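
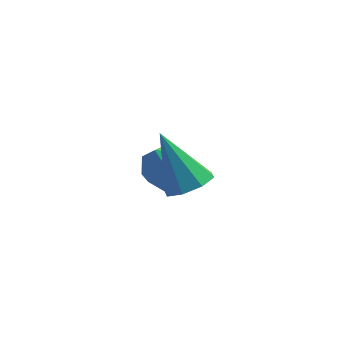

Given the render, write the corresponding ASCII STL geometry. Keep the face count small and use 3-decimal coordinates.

solid 
facet normal 0.144 0.385 0.912
outer loop
vertex 3.086 4.514 -1.08
vertex 2.642 3.816 -0.715
vertex 3.537 3.77 -0.837
endloop
endfacet
facet normal 0.677 0.565 0.472
outer loop
vertex 3.086 4.514 -1.08
vertex 3.537 3.77 -0.837
vertex 3.735 4.184 -1.616
endloop
endfacet
facet normal 0.396 0.914 -0.083
outer loop
vertex 3.086 4.514 -1.08
vertex 3.735 4.184 -1.616
vertex 2.962 4.486 -1.975
endloop
endfacet
facet normal -0.309 0.951 0.013
outer loop
vertex 3.086 4.514 -1.08
vertex 2.962 4.486 -1.975
vertex 2.287 4.259 -1.419
endloop
endfacet
facet normal -0.465 0.624 0.627
outer loop
vertex 3.086 4.514 -1.08
vertex 2.287 4.259 -1.419
vertex 2.642 3.816 -0.715
endloop
endfacet
facet normal 0.973 -0.036 0.228
outer loop
vertex 3.735 4.184 -1.616
vertex 3.537 3.77 -0.837
vertex 3.693 3.281 -1.581
endloop
endfacet
facet normal 0.111 -0.327 0.938
outer loop
vertex 3.537 3.77 -0.837
vertex 2.642 3.816 -0.715
vertex 3.018 3.054 -1.025
endloop
endfacet
facet normal -0.876 0.059 0.479
outer loop
vertex 2.642 3.816 -0.715
vertex 2.287 4.259 -1.419
vertex 2.245 3.356 -1.384
endloop
endfacet
facet normal -0.623 0.587 -0.517
outer loop
vertex 2.287 4.259 -1.419
vertex 2.962 4.486 -1.975
vertex 2.443 3.77 -2.163
endloop
endfacet
facet normal 0.519 0.529 -0.672
outer loop
vertex 2.962 4.486 -1.975
vertex 3.735 4.184 -1.616
vertex 3.338 3.724 -2.285
endloop
endfacet
facet normal 0.309 -0.951 -0.013
outer loop
vertex 2.894 3.026 -1.92
vertex 3.693 3.281 -1.581
vertex 3.018 3.054 -1.025
endloop
endfacet
facet normal -0.396 -0.914 0.083
outer loop
vertex 2.894 3.026 -1.92
vertex 3.018 3.054 -1.025
vertex 2.245 3.356 -1.384
endloop
endfacet
facet normal -0.677 -0.565 -0.472
outer loop
vertex 2.894 3.026 -1.92
vertex 2.245 3.356 -1.384
vertex 2.443 3.77 -2.163
endloop
endfacet
facet normal -0.144 -0.385 -0.912
outer loop
vertex 2.894 3.026 -1.92
vertex 2.443 3.77 -2.163
vertex 3.338 3.724 -2.285
endloop
endfacet
facet normal 0.465 -0.624 -0.627
outer loop
vertex 2.894 3.026 -1.92
vertex 3.338 3.724 -2.285
vertex 3.693 3.281 -1.581
endloop
endfacet
facet normal 0.623 -0.587 0.517
outer loop
vertex 3.018 3.054 -1.025
vertex 3.693 3.281 -1.581
vertex 3.537 3.77 -0.837
endloop
endfacet
facet normal -0.519 -0.529 0.672
outer loop
vertex 2.245 3.356 -1.384
vertex 3.018 3.054 -1.025
vertex 2.642 3.816 -0.715
endloop
endfacet
facet normal -0.973 0.036 -0.228
outer loop
vertex 2.443 3.77 -2.163
vertex 2.245 3.356 -1.384
vertex 2.287 4.259 -1.419
endloop
endfacet
facet normal -0.111 0.327 -0.938
outer loop
vertex 3.338 3.724 -2.285
vertex 2.443 3.77 -2.163
vertex 2.962 4.486 -1.975
endloop
endfacet
facet normal 0.876 -0.059 -0.479
outer loop
vertex 3.693 3.281 -1.581
vertex 3.338 3.724 -2.285
vertex 3.735 4.184 -1.616
endloop
endfacet
facet normal 0.401 -0.429 -0.809
outer loop
vertex 4.075 0.925 0.962
vertex 3.449 0.504 0.875
vertex 3.677 1.185 0.627
endloop
endfacet
facet normal 0.432 0.885 0.174
outer loop
vertex 4.075 0.925 0.962
vertex 3.677 1.185 0.627
vertex 2.691 1.316 2.405
endloop
endfacet
facet normal 0.402 -0.429 -0.809
outer loop
vertex 3.677 1.185 0.627
vertex 3.449 0.504 0.875
vertex 3.145 1.045 0.437
endloop
endfacet
facet normal -0.191 0.966 -0.177
outer loop
vertex 3.677 1.185 0.627
vertex 3.145 1.045 0.437
vertex 2.691 1.316 2.405
endloop
endfacet
facet normal 0.401 -0.430 -0.809
outer loop
vertex 3.145 1.045 0.437
vertex 3.449 0.504 0.875
vertex 2.791 0.589 0.504
endloop
endfacet
facet normal -0.781 0.568 -0.258
outer loop
vertex 3.145 1.045 0.437
vertex 2.791 0.589 0.504
vertex 2.691 1.316 2.405
endloop
endfacet
facet normal 0.400 -0.431 -0.809
outer loop
vertex 2.791 0.589 0.504
vertex 3.449 0.504 0.875
vertex 2.822 0.083 0.789
endloop
endfacet
facet normal -0.997 -0.075 -0.024
outer loop
vertex 2.791 0.589 0.504
vertex 2.822 0.083 0.789
vertex 2.691 1.316 2.405
endloop
endfacet
facet normal 0.400 -0.430 -0.809
outer loop
vertex 2.822 0.083 0.789
vertex 3.449 0.504 0.875
vertex 3.22 -0.177 1.124
endloop
endfacet
facet normal -0.711 -0.586 0.389
outer loop
vertex 2.822 0.083 0.789
vertex 3.22 -0.177 1.124
vertex 2.691 1.316 2.405
endloop
endfacet
facet normal 0.400 -0.430 -0.809
outer loop
vertex 3.22 -0.177 1.124
vertex 3.449 0.504 0.875
vertex 3.752 -0.038 1.313
endloop
endfacet
facet normal -0.089 -0.667 0.740
outer loop
vertex 3.22 -0.177 1.124
vertex 3.752 -0.038 1.313
vertex 2.691 1.316 2.405
endloop
endfacet
facet normal 0.401 -0.429 -0.809
outer loop
vertex 3.752 -0.038 1.313
vertex 3.449 0.504 0.875
vertex 4.106 0.419 1.246
endloop
endfacet
facet normal 0.503 -0.269 0.822
outer loop
vertex 3.752 -0.038 1.313
vertex 4.106 0.419 1.246
vertex 2.691 1.316 2.405
endloop
endfacet
facet normal 0.401 -0.429 -0.809
outer loop
vertex 4.106 0.419 1.246
vertex 3.449 0.504 0.875
vertex 4.075 0.925 0.962
endloop
endfacet
facet normal 0.718 0.374 0.587
outer loop
vertex 4.106 0.419 1.246
vertex 4.075 0.925 0.962
vertex 2.691 1.316 2.405
endloop
endfacet

endsolid


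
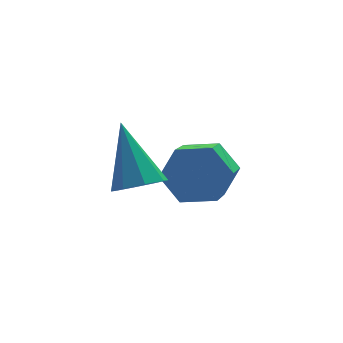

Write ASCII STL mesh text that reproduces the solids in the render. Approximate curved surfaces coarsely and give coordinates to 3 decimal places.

solid 
facet normal 0.412 0.788 -0.457
outer loop
vertex 4.136 -0.444 -3.276
vertex 3.724 0.198 -2.54
vertex 4.686 -0.223 -2.398
endloop
endfacet
facet normal 0.748 -0.579 -0.323
outer loop
vertex 4.136 -0.444 -3.276
vertex 4.686 -0.223 -2.398
vertex 3.467 -1.72 -2.537
endloop
endfacet
facet normal 0.748 -0.579 -0.324
outer loop
vertex 3.467 -1.72 -2.537
vertex 4.686 -0.223 -2.398
vertex 4.018 -1.5 -1.658
endloop
endfacet
facet normal -0.413 -0.788 0.456
outer loop
vertex 3.467 -1.72 -2.537
vertex 4.018 -1.5 -1.658
vertex 3.056 -1.078 -1.8
endloop
endfacet
facet normal 0.412 0.788 -0.457
outer loop
vertex 4.686 -0.223 -2.398
vertex 3.724 0.198 -2.54
vertex 4.275 0.419 -1.662
endloop
endfacet
facet normal 0.824 -0.109 0.556
outer loop
vertex 4.686 -0.223 -2.398
vertex 4.275 0.419 -1.662
vertex 4.018 -1.5 -1.658
endloop
endfacet
facet normal 0.824 -0.109 0.556
outer loop
vertex 4.018 -1.5 -1.658
vertex 4.275 0.419 -1.662
vertex 3.607 -0.858 -0.922
endloop
endfacet
facet normal -0.413 -0.788 0.457
outer loop
vertex 4.018 -1.5 -1.658
vertex 3.607 -0.858 -0.922
vertex 3.056 -1.078 -1.8
endloop
endfacet
facet normal 0.412 0.788 -0.457
outer loop
vertex 4.275 0.419 -1.662
vertex 3.724 0.198 -2.54
vertex 3.313 0.84 -1.803
endloop
endfacet
facet normal 0.077 0.470 0.880
outer loop
vertex 4.275 0.419 -1.662
vertex 3.313 0.84 -1.803
vertex 3.607 -0.858 -0.922
endloop
endfacet
facet normal 0.076 0.470 0.880
outer loop
vertex 3.607 -0.858 -0.922
vertex 3.313 0.84 -1.803
vertex 2.644 -0.436 -1.064
endloop
endfacet
facet normal -0.413 -0.788 0.457
outer loop
vertex 3.607 -0.858 -0.922
vertex 2.644 -0.436 -1.064
vertex 3.056 -1.078 -1.8
endloop
endfacet
facet normal 0.413 0.788 -0.456
outer loop
vertex 3.313 0.84 -1.803
vertex 3.724 0.198 -2.54
vertex 2.762 0.62 -2.682
endloop
endfacet
facet normal -0.748 0.580 0.324
outer loop
vertex 3.313 0.84 -1.803
vertex 2.762 0.62 -2.682
vertex 2.644 -0.436 -1.064
endloop
endfacet
facet normal -0.749 0.579 0.323
outer loop
vertex 2.644 -0.436 -1.064
vertex 2.762 0.62 -2.682
vertex 2.094 -0.657 -1.942
endloop
endfacet
facet normal -0.412 -0.788 0.457
outer loop
vertex 2.644 -0.436 -1.064
vertex 2.094 -0.657 -1.942
vertex 3.056 -1.078 -1.8
endloop
endfacet
facet normal 0.413 0.788 -0.457
outer loop
vertex 2.762 0.62 -2.682
vertex 3.724 0.198 -2.54
vertex 3.173 -0.022 -3.418
endloop
endfacet
facet normal -0.824 0.109 -0.556
outer loop
vertex 2.762 0.62 -2.682
vertex 3.173 -0.022 -3.418
vertex 2.094 -0.657 -1.942
endloop
endfacet
facet normal -0.824 0.109 -0.556
outer loop
vertex 2.094 -0.657 -1.942
vertex 3.173 -0.022 -3.418
vertex 2.505 -1.299 -2.678
endloop
endfacet
facet normal -0.412 -0.788 0.457
outer loop
vertex 2.094 -0.657 -1.942
vertex 2.505 -1.299 -2.678
vertex 3.056 -1.078 -1.8
endloop
endfacet
facet normal 0.413 0.788 -0.457
outer loop
vertex 3.173 -0.022 -3.418
vertex 3.724 0.198 -2.54
vertex 4.136 -0.444 -3.276
endloop
endfacet
facet normal -0.076 -0.470 -0.879
outer loop
vertex 3.173 -0.022 -3.418
vertex 4.136 -0.444 -3.276
vertex 2.505 -1.299 -2.678
endloop
endfacet
facet normal -0.076 -0.469 -0.880
outer loop
vertex 2.505 -1.299 -2.678
vertex 4.136 -0.444 -3.276
vertex 3.467 -1.72 -2.537
endloop
endfacet
facet normal -0.412 -0.788 0.457
outer loop
vertex 2.505 -1.299 -2.678
vertex 3.467 -1.72 -2.537
vertex 3.056 -1.078 -1.8
endloop
endfacet
facet normal 0.055 -0.613 -0.788
outer loop
vertex 1.627 -2.988 -0.445
vertex 0.839 -2.978 -0.508
vertex 1.429 -2.544 -0.804
endloop
endfacet
facet normal 0.875 0.473 0.102
outer loop
vertex 1.627 -2.988 -0.445
vertex 1.429 -2.544 -0.804
vertex 0.721 -1.662 1.188
endloop
endfacet
facet normal 0.055 -0.612 -0.789
outer loop
vertex 1.429 -2.544 -0.804
vertex 0.839 -2.978 -0.508
vertex 0.886 -2.354 -0.989
endloop
endfacet
facet normal 0.395 0.884 -0.251
outer loop
vertex 1.429 -2.544 -0.804
vertex 0.886 -2.354 -0.989
vertex 0.721 -1.662 1.188
endloop
endfacet
facet normal 0.055 -0.612 -0.789
outer loop
vertex 0.886 -2.354 -0.989
vertex 0.839 -2.978 -0.508
vertex 0.316 -2.529 -0.893
endloop
endfacet
facet normal -0.326 0.893 -0.309
outer loop
vertex 0.886 -2.354 -0.989
vertex 0.316 -2.529 -0.893
vertex 0.721 -1.662 1.188
endloop
endfacet
facet normal 0.055 -0.612 -0.789
outer loop
vertex 0.316 -2.529 -0.893
vertex 0.839 -2.978 -0.508
vertex 0.052 -2.968 -0.571
endloop
endfacet
facet normal -0.868 0.495 -0.037
outer loop
vertex 0.316 -2.529 -0.893
vertex 0.052 -2.968 -0.571
vertex 0.721 -1.662 1.188
endloop
endfacet
facet normal 0.055 -0.612 -0.789
outer loop
vertex 0.052 -2.968 -0.571
vertex 0.839 -2.978 -0.508
vertex 0.25 -3.413 -0.212
endloop
endfacet
facet normal -0.911 -0.079 0.405
outer loop
vertex 0.052 -2.968 -0.571
vertex 0.25 -3.413 -0.212
vertex 0.721 -1.662 1.188
endloop
endfacet
facet normal 0.056 -0.612 -0.789
outer loop
vertex 0.25 -3.413 -0.212
vertex 0.839 -2.978 -0.508
vertex 0.793 -3.603 -0.026
endloop
endfacet
facet normal -0.431 -0.490 0.758
outer loop
vertex 0.25 -3.413 -0.212
vertex 0.793 -3.603 -0.026
vertex 0.721 -1.662 1.188
endloop
endfacet
facet normal 0.055 -0.612 -0.789
outer loop
vertex 0.793 -3.603 -0.026
vertex 0.839 -2.978 -0.508
vertex 1.363 -3.427 -0.123
endloop
endfacet
facet normal 0.293 -0.499 0.815
outer loop
vertex 0.793 -3.603 -0.026
vertex 1.363 -3.427 -0.123
vertex 0.721 -1.662 1.188
endloop
endfacet
facet normal 0.055 -0.612 -0.789
outer loop
vertex 1.363 -3.427 -0.123
vertex 0.839 -2.978 -0.508
vertex 1.627 -2.988 -0.445
endloop
endfacet
facet normal 0.833 -0.101 0.544
outer loop
vertex 1.363 -3.427 -0.123
vertex 1.627 -2.988 -0.445
vertex 0.721 -1.662 1.188
endloop
endfacet

endsolid


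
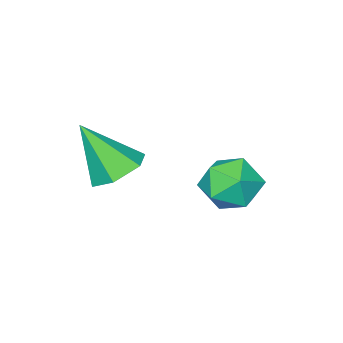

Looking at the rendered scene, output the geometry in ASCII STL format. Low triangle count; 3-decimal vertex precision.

solid 
facet normal -0.901 0.367 -0.230
outer loop
vertex -1.928 3.184 -2.444
vertex -2.338 2.678 -1.645
vertex -1.98 3.636 -1.519
endloop
endfacet
facet normal -0.384 0.821 -0.423
outer loop
vertex -1.928 3.184 -2.444
vertex -1.98 3.636 -1.519
vertex -1.131 3.737 -2.095
endloop
endfacet
facet normal 0.050 0.480 -0.876
outer loop
vertex -1.928 3.184 -2.444
vertex -1.131 3.737 -2.095
vertex -0.965 2.841 -2.577
endloop
endfacet
facet normal -0.198 -0.183 -0.963
outer loop
vertex -1.928 3.184 -2.444
vertex -0.965 2.841 -2.577
vertex -1.711 2.187 -2.299
endloop
endfacet
facet normal -0.786 -0.253 -0.564
outer loop
vertex -1.928 3.184 -2.444
vertex -1.711 2.187 -2.299
vertex -2.338 2.678 -1.645
endloop
endfacet
facet normal -0.009 0.987 0.160
outer loop
vertex -1.131 3.737 -2.095
vertex -1.98 3.636 -1.519
vertex -1.049 3.573 -1.081
endloop
endfacet
facet normal -0.844 0.253 0.472
outer loop
vertex -1.98 3.636 -1.519
vertex -2.338 2.678 -1.645
vertex -1.795 2.919 -0.803
endloop
endfacet
facet normal -0.658 -0.750 -0.068
outer loop
vertex -2.338 2.678 -1.645
vertex -1.711 2.187 -2.299
vertex -1.629 2.023 -1.285
endloop
endfacet
facet normal 0.292 -0.637 -0.713
outer loop
vertex -1.711 2.187 -2.299
vertex -0.965 2.841 -2.577
vertex -0.78 2.124 -1.861
endloop
endfacet
facet normal 0.694 0.437 -0.573
outer loop
vertex -0.965 2.841 -2.577
vertex -1.131 3.737 -2.095
vertex -0.422 3.082 -1.735
endloop
endfacet
facet normal 0.198 0.183 0.963
outer loop
vertex -0.832 2.576 -0.936
vertex -1.049 3.573 -1.081
vertex -1.795 2.919 -0.803
endloop
endfacet
facet normal -0.050 -0.480 0.876
outer loop
vertex -0.832 2.576 -0.936
vertex -1.795 2.919 -0.803
vertex -1.629 2.023 -1.285
endloop
endfacet
facet normal 0.384 -0.821 0.423
outer loop
vertex -0.832 2.576 -0.936
vertex -1.629 2.023 -1.285
vertex -0.78 2.124 -1.861
endloop
endfacet
facet normal 0.901 -0.367 0.230
outer loop
vertex -0.832 2.576 -0.936
vertex -0.78 2.124 -1.861
vertex -0.422 3.082 -1.735
endloop
endfacet
facet normal 0.786 0.253 0.564
outer loop
vertex -0.832 2.576 -0.936
vertex -0.422 3.082 -1.735
vertex -1.049 3.573 -1.081
endloop
endfacet
facet normal -0.292 0.637 0.713
outer loop
vertex -1.795 2.919 -0.803
vertex -1.049 3.573 -1.081
vertex -1.98 3.636 -1.519
endloop
endfacet
facet normal -0.694 -0.437 0.573
outer loop
vertex -1.629 2.023 -1.285
vertex -1.795 2.919 -0.803
vertex -2.338 2.678 -1.645
endloop
endfacet
facet normal 0.009 -0.987 -0.160
outer loop
vertex -0.78 2.124 -1.861
vertex -1.629 2.023 -1.285
vertex -1.711 2.187 -2.299
endloop
endfacet
facet normal 0.844 -0.253 -0.472
outer loop
vertex -0.422 3.082 -1.735
vertex -0.78 2.124 -1.861
vertex -0.965 2.841 -2.577
endloop
endfacet
facet normal 0.658 0.750 0.068
outer loop
vertex -1.049 3.573 -1.081
vertex -0.422 3.082 -1.735
vertex -1.131 3.737 -2.095
endloop
endfacet
facet normal -0.276 0.504 -0.818
outer loop
vertex 2.156 1.997 -0.457
vertex 1.471 1.412 -0.587
vertex 1.342 2.159 -0.083
endloop
endfacet
facet normal 0.430 0.594 0.680
outer loop
vertex 2.156 1.997 -0.457
vertex 1.342 2.159 -0.083
vertex 2.009 0.428 1.007
endloop
endfacet
facet normal -0.275 0.505 -0.818
outer loop
vertex 1.342 2.159 -0.083
vertex 1.471 1.412 -0.587
vertex 0.658 1.574 -0.214
endloop
endfacet
facet normal -0.452 0.344 0.823
outer loop
vertex 1.342 2.159 -0.083
vertex 0.658 1.574 -0.214
vertex 2.009 0.428 1.007
endloop
endfacet
facet normal -0.275 0.505 -0.818
outer loop
vertex 0.658 1.574 -0.214
vertex 1.471 1.412 -0.587
vertex 0.787 0.827 -0.718
endloop
endfacet
facet normal -0.778 -0.438 0.450
outer loop
vertex 0.658 1.574 -0.214
vertex 0.787 0.827 -0.718
vertex 2.009 0.428 1.007
endloop
endfacet
facet normal -0.276 0.506 -0.817
outer loop
vertex 0.787 0.827 -0.718
vertex 1.471 1.412 -0.587
vertex 1.6 0.666 -1.092
endloop
endfacet
facet normal -0.223 -0.972 -0.067
outer loop
vertex 0.787 0.827 -0.718
vertex 1.6 0.666 -1.092
vertex 2.009 0.428 1.007
endloop
endfacet
facet normal -0.276 0.506 -0.817
outer loop
vertex 1.6 0.666 -1.092
vertex 1.471 1.412 -0.587
vertex 2.285 1.251 -0.961
endloop
endfacet
facet normal 0.658 -0.723 -0.210
outer loop
vertex 1.6 0.666 -1.092
vertex 2.285 1.251 -0.961
vertex 2.009 0.428 1.007
endloop
endfacet
facet normal -0.276 0.505 -0.818
outer loop
vertex 2.285 1.251 -0.961
vertex 1.471 1.412 -0.587
vertex 2.156 1.997 -0.457
endloop
endfacet
facet normal 0.985 0.060 0.163
outer loop
vertex 2.285 1.251 -0.961
vertex 2.156 1.997 -0.457
vertex 2.009 0.428 1.007
endloop
endfacet

endsolid


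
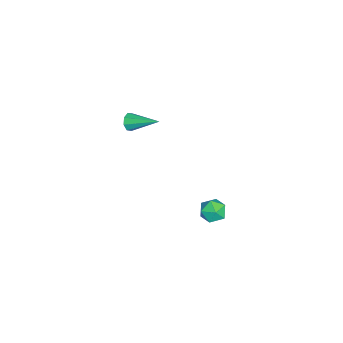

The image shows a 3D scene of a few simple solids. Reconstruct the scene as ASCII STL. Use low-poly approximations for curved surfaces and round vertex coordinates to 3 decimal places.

solid 
facet normal -0.707 0.672 0.222
outer loop
vertex -4.192 2.587 -4.101
vertex -4.486 2.079 -3.499
vertex -3.891 2.645 -3.318
endloop
endfacet
facet normal -0.120 0.992 -0.028
outer loop
vertex -4.192 2.587 -4.101
vertex -3.891 2.645 -3.318
vertex -3.367 2.69 -3.974
endloop
endfacet
facet normal 0.013 0.734 -0.679
outer loop
vertex -4.192 2.587 -4.101
vertex -3.367 2.69 -3.974
vertex -3.637 2.152 -4.561
endloop
endfacet
facet normal -0.492 0.253 -0.833
outer loop
vertex -4.192 2.587 -4.101
vertex -3.637 2.152 -4.561
vertex -4.329 1.774 -4.267
endloop
endfacet
facet normal -0.937 0.214 -0.277
outer loop
vertex -4.192 2.587 -4.101
vertex -4.329 1.774 -4.267
vertex -4.486 2.079 -3.499
endloop
endfacet
facet normal 0.425 0.814 0.396
outer loop
vertex -3.367 2.69 -3.974
vertex -3.891 2.645 -3.318
vertex -3.151 2.246 -3.293
endloop
endfacet
facet normal -0.524 0.296 0.799
outer loop
vertex -3.891 2.645 -3.318
vertex -4.486 2.079 -3.499
vertex -3.843 1.868 -2.999
endloop
endfacet
facet normal -0.895 -0.445 -0.006
outer loop
vertex -4.486 2.079 -3.499
vertex -4.329 1.774 -4.267
vertex -4.113 1.33 -3.586
endloop
endfacet
facet normal -0.176 -0.383 -0.907
outer loop
vertex -4.329 1.774 -4.267
vertex -3.637 2.152 -4.561
vertex -3.589 1.375 -4.242
endloop
endfacet
facet normal 0.641 0.396 -0.658
outer loop
vertex -3.637 2.152 -4.561
vertex -3.367 2.69 -3.974
vertex -2.994 1.941 -4.061
endloop
endfacet
facet normal 0.492 -0.253 0.833
outer loop
vertex -3.288 1.433 -3.459
vertex -3.151 2.246 -3.293
vertex -3.843 1.868 -2.999
endloop
endfacet
facet normal -0.013 -0.734 0.679
outer loop
vertex -3.288 1.433 -3.459
vertex -3.843 1.868 -2.999
vertex -4.113 1.33 -3.586
endloop
endfacet
facet normal 0.120 -0.992 0.028
outer loop
vertex -3.288 1.433 -3.459
vertex -4.113 1.33 -3.586
vertex -3.589 1.375 -4.242
endloop
endfacet
facet normal 0.707 -0.672 -0.222
outer loop
vertex -3.288 1.433 -3.459
vertex -3.589 1.375 -4.242
vertex -2.994 1.941 -4.061
endloop
endfacet
facet normal 0.937 -0.214 0.277
outer loop
vertex -3.288 1.433 -3.459
vertex -2.994 1.941 -4.061
vertex -3.151 2.246 -3.293
endloop
endfacet
facet normal 0.176 0.383 0.907
outer loop
vertex -3.843 1.868 -2.999
vertex -3.151 2.246 -3.293
vertex -3.891 2.645 -3.318
endloop
endfacet
facet normal -0.641 -0.396 0.658
outer loop
vertex -4.113 1.33 -3.586
vertex -3.843 1.868 -2.999
vertex -4.486 2.079 -3.499
endloop
endfacet
facet normal -0.425 -0.814 -0.396
outer loop
vertex -3.589 1.375 -4.242
vertex -4.113 1.33 -3.586
vertex -4.329 1.774 -4.267
endloop
endfacet
facet normal 0.524 -0.296 -0.799
outer loop
vertex -2.994 1.941 -4.061
vertex -3.589 1.375 -4.242
vertex -3.637 2.152 -4.561
endloop
endfacet
facet normal 0.895 0.445 0.006
outer loop
vertex -3.151 2.246 -3.293
vertex -2.994 1.941 -4.061
vertex -3.367 2.69 -3.974
endloop
endfacet
facet normal -0.252 -0.884 -0.394
outer loop
vertex -3.349 -2.231 3.031
vertex -3.611 -2.373 3.517
vertex -3.769 -2.113 3.035
endloop
endfacet
facet normal 0.164 0.611 -0.775
outer loop
vertex -3.349 -2.231 3.031
vertex -3.769 -2.113 3.035
vertex -3.149 -0.747 4.243
endloop
endfacet
facet normal -0.250 -0.884 -0.395
outer loop
vertex -3.769 -2.113 3.035
vertex -3.611 -2.373 3.517
vertex -4.097 -2.148 3.321
endloop
endfacet
facet normal -0.518 0.686 -0.510
outer loop
vertex -3.769 -2.113 3.035
vertex -4.097 -2.148 3.321
vertex -3.149 -0.747 4.243
endloop
endfacet
facet normal -0.251 -0.885 -0.393
outer loop
vertex -4.097 -2.148 3.321
vertex -3.611 -2.373 3.517
vertex -4.14 -2.314 3.722
endloop
endfacet
facet normal -0.856 0.503 0.116
outer loop
vertex -4.097 -2.148 3.321
vertex -4.14 -2.314 3.722
vertex -3.149 -0.747 4.243
endloop
endfacet
facet normal -0.252 -0.883 -0.396
outer loop
vertex -4.14 -2.314 3.722
vertex -3.611 -2.373 3.517
vertex -3.873 -2.516 4.002
endloop
endfacet
facet normal -0.651 0.166 0.741
outer loop
vertex -4.14 -2.314 3.722
vertex -3.873 -2.516 4.002
vertex -3.149 -0.747 4.243
endloop
endfacet
facet normal -0.249 -0.884 -0.395
outer loop
vertex -3.873 -2.516 4.002
vertex -3.611 -2.373 3.517
vertex -3.453 -2.633 3.999
endloop
endfacet
facet normal -0.027 -0.124 0.992
outer loop
vertex -3.873 -2.516 4.002
vertex -3.453 -2.633 3.999
vertex -3.149 -0.747 4.243
endloop
endfacet
facet normal -0.253 -0.884 -0.394
outer loop
vertex -3.453 -2.633 3.999
vertex -3.611 -2.373 3.517
vertex -3.126 -2.599 3.713
endloop
endfacet
facet normal 0.657 -0.200 0.727
outer loop
vertex -3.453 -2.633 3.999
vertex -3.126 -2.599 3.713
vertex -3.149 -0.747 4.243
endloop
endfacet
facet normal -0.252 -0.883 -0.395
outer loop
vertex -3.126 -2.599 3.713
vertex -3.611 -2.373 3.517
vertex -3.083 -2.432 3.312
endloop
endfacet
facet normal 0.995 -0.016 0.100
outer loop
vertex -3.126 -2.599 3.713
vertex -3.083 -2.432 3.312
vertex -3.149 -0.747 4.243
endloop
endfacet
facet normal -0.252 -0.884 -0.394
outer loop
vertex -3.083 -2.432 3.312
vertex -3.611 -2.373 3.517
vertex -3.349 -2.231 3.031
endloop
endfacet
facet normal 0.792 0.319 -0.521
outer loop
vertex -3.083 -2.432 3.312
vertex -3.349 -2.231 3.031
vertex -3.149 -0.747 4.243
endloop
endfacet

endsolid


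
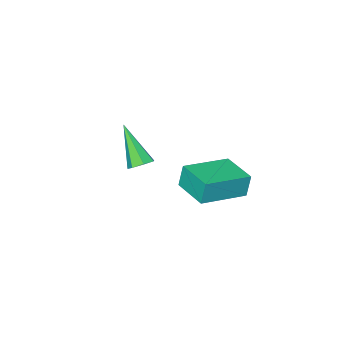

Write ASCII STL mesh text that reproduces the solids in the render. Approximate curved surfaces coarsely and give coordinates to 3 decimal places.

solid 
facet normal -0.975 0.125 -0.185
outer loop
vertex 1.467 0.066 3.28
vertex 1.656 1.523 3.27
vertex 1.642 0.036 2.337
endloop
endfacet
facet normal -0.129 -0.992 0.008
outer loop
vertex 3.504 -0.203 2.69
vertex 1.467 0.066 3.28
vertex 1.642 0.036 2.337
endloop
endfacet
facet normal -0.975 0.126 -0.186
outer loop
vertex 1.642 0.036 2.337
vertex 1.656 1.523 3.27
vertex 1.832 1.494 2.327
endloop
endfacet
facet normal 0.182 -0.031 -0.983
outer loop
vertex 1.832 1.494 2.327
vertex 3.504 -0.203 2.69
vertex 1.642 0.036 2.337
endloop
endfacet
facet normal -0.182 0.030 0.983
outer loop
vertex 1.467 0.066 3.28
vertex 3.518 1.284 3.623
vertex 1.656 1.523 3.27
endloop
endfacet
facet normal -0.129 -0.992 0.006
outer loop
vertex 3.328 -0.174 3.633
vertex 1.467 0.066 3.28
vertex 3.504 -0.203 2.69
endloop
endfacet
facet normal -0.182 0.031 0.983
outer loop
vertex 3.328 -0.174 3.633
vertex 3.518 1.284 3.623
vertex 1.467 0.066 3.28
endloop
endfacet
facet normal 0.129 0.992 -0.007
outer loop
vertex 1.656 1.523 3.27
vertex 3.518 1.284 3.623
vertex 1.832 1.494 2.327
endloop
endfacet
facet normal 0.182 -0.030 -0.983
outer loop
vertex 3.693 1.254 2.68
vertex 3.504 -0.203 2.69
vertex 1.832 1.494 2.327
endloop
endfacet
facet normal 0.129 0.992 -0.008
outer loop
vertex 1.832 1.494 2.327
vertex 3.518 1.284 3.623
vertex 3.693 1.254 2.68
endloop
endfacet
facet normal 0.975 -0.125 0.186
outer loop
vertex 3.693 1.254 2.68
vertex 3.328 -0.174 3.633
vertex 3.504 -0.203 2.69
endloop
endfacet
facet normal 0.975 -0.126 0.185
outer loop
vertex 3.518 1.284 3.623
vertex 3.328 -0.174 3.633
vertex 3.693 1.254 2.68
endloop
endfacet
facet normal 0.068 0.634 -0.770
outer loop
vertex 3.276 -3.161 1.727
vertex 2.765 -3.271 1.591
vertex 2.95 -2.888 1.923
endloop
endfacet
facet normal 0.676 0.336 0.656
outer loop
vertex 3.276 -3.161 1.727
vertex 2.95 -2.888 1.923
vertex 2.635 -4.489 3.069
endloop
endfacet
facet normal 0.069 0.634 -0.770
outer loop
vertex 2.95 -2.888 1.923
vertex 2.765 -3.271 1.591
vertex 2.485 -2.903 1.869
endloop
endfacet
facet normal -0.112 0.593 0.798
outer loop
vertex 2.95 -2.888 1.923
vertex 2.485 -2.903 1.869
vertex 2.635 -4.489 3.069
endloop
endfacet
facet normal 0.069 0.634 -0.770
outer loop
vertex 2.485 -2.903 1.869
vertex 2.765 -3.271 1.591
vertex 2.231 -3.195 1.606
endloop
endfacet
facet normal -0.828 0.286 0.482
outer loop
vertex 2.485 -2.903 1.869
vertex 2.231 -3.195 1.606
vertex 2.635 -4.489 3.069
endloop
endfacet
facet normal 0.069 0.634 -0.770
outer loop
vertex 2.231 -3.195 1.606
vertex 2.765 -3.271 1.591
vertex 2.379 -3.545 1.331
endloop
endfacet
facet normal -0.934 -0.353 -0.054
outer loop
vertex 2.231 -3.195 1.606
vertex 2.379 -3.545 1.331
vertex 2.635 -4.489 3.069
endloop
endfacet
facet normal 0.068 0.635 -0.770
outer loop
vertex 2.379 -3.545 1.331
vertex 2.765 -3.271 1.591
vertex 2.818 -3.688 1.252
endloop
endfacet
facet normal -0.348 -0.844 -0.407
outer loop
vertex 2.379 -3.545 1.331
vertex 2.818 -3.688 1.252
vertex 2.635 -4.489 3.069
endloop
endfacet
facet normal 0.068 0.635 -0.770
outer loop
vertex 2.818 -3.688 1.252
vertex 2.765 -3.271 1.591
vertex 3.217 -3.517 1.428
endloop
endfacet
facet normal 0.487 -0.816 -0.311
outer loop
vertex 2.818 -3.688 1.252
vertex 3.217 -3.517 1.428
vertex 2.635 -4.489 3.069
endloop
endfacet
facet normal 0.068 0.635 -0.769
outer loop
vertex 3.217 -3.517 1.428
vertex 2.765 -3.271 1.591
vertex 3.276 -3.161 1.727
endloop
endfacet
facet normal 0.943 -0.292 0.161
outer loop
vertex 3.217 -3.517 1.428
vertex 3.276 -3.161 1.727
vertex 2.635 -4.489 3.069
endloop
endfacet

endsolid


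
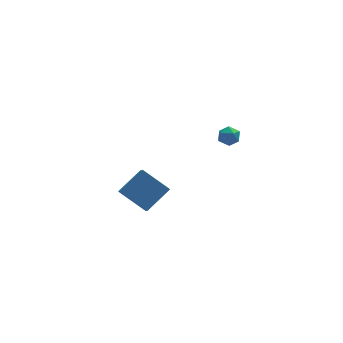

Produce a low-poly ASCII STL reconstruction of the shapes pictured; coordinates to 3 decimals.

solid 
facet normal -0.669 0.486 0.562
outer loop
vertex -4.453 2.755 -3.32
vertex -2.989 3.467 -2.193
vertex -4.35 3.854 -4.148
endloop
endfacet
facet normal -0.739 -0.360 -0.569
outer loop
vertex -2.971 2.853 -5.307
vertex -4.453 2.755 -3.32
vertex -4.35 3.854 -4.148
endloop
endfacet
facet normal -0.669 0.487 0.562
outer loop
vertex -4.35 3.854 -4.148
vertex -2.989 3.467 -2.193
vertex -2.886 4.566 -3.022
endloop
endfacet
facet normal 0.074 0.797 -0.600
outer loop
vertex -2.886 4.566 -3.022
vertex -2.971 2.853 -5.307
vertex -4.35 3.854 -4.148
endloop
endfacet
facet normal -0.074 -0.797 0.600
outer loop
vertex -4.453 2.755 -3.32
vertex -1.61 2.466 -3.352
vertex -2.989 3.467 -2.193
endloop
endfacet
facet normal -0.739 -0.360 -0.569
outer loop
vertex -3.074 1.754 -4.478
vertex -4.453 2.755 -3.32
vertex -2.971 2.853 -5.307
endloop
endfacet
facet normal -0.074 -0.796 0.600
outer loop
vertex -3.074 1.754 -4.478
vertex -1.61 2.466 -3.352
vertex -4.453 2.755 -3.32
endloop
endfacet
facet normal 0.739 0.360 0.569
outer loop
vertex -2.989 3.467 -2.193
vertex -1.61 2.466 -3.352
vertex -2.886 4.566 -3.022
endloop
endfacet
facet normal 0.074 0.797 -0.600
outer loop
vertex -1.507 3.565 -4.18
vertex -2.971 2.853 -5.307
vertex -2.886 4.566 -3.022
endloop
endfacet
facet normal 0.739 0.360 0.569
outer loop
vertex -2.886 4.566 -3.022
vertex -1.61 2.466 -3.352
vertex -1.507 3.565 -4.18
endloop
endfacet
facet normal 0.669 -0.486 -0.562
outer loop
vertex -1.507 3.565 -4.18
vertex -3.074 1.754 -4.478
vertex -2.971 2.853 -5.307
endloop
endfacet
facet normal 0.669 -0.486 -0.562
outer loop
vertex -1.61 2.466 -3.352
vertex -3.074 1.754 -4.478
vertex -1.507 3.565 -4.18
endloop
endfacet
facet normal -0.742 0.557 -0.373
outer loop
vertex 0.719 -0.825 2.944
vertex 0.258 -1.299 3.153
vertex 0.436 -0.779 3.576
endloop
endfacet
facet normal -0.199 0.967 -0.159
outer loop
vertex 0.719 -0.825 2.944
vertex 0.436 -0.779 3.576
vertex 1.113 -0.654 3.489
endloop
endfacet
facet normal 0.385 0.764 -0.518
outer loop
vertex 0.719 -0.825 2.944
vertex 1.113 -0.654 3.489
vertex 1.354 -1.098 3.013
endloop
endfacet
facet normal 0.202 0.229 -0.952
outer loop
vertex 0.719 -0.825 2.944
vertex 1.354 -1.098 3.013
vertex 0.825 -1.497 2.805
endloop
endfacet
facet normal -0.495 0.101 -0.863
outer loop
vertex 0.719 -0.825 2.944
vertex 0.825 -1.497 2.805
vertex 0.258 -1.299 3.153
endloop
endfacet
facet normal -0.087 0.841 0.534
outer loop
vertex 1.113 -0.654 3.489
vertex 0.436 -0.779 3.576
vertex 0.895 -1.023 4.035
endloop
endfacet
facet normal -0.966 0.178 0.187
outer loop
vertex 0.436 -0.779 3.576
vertex 0.258 -1.299 3.153
vertex 0.366 -1.422 3.827
endloop
endfacet
facet normal -0.567 -0.560 -0.605
outer loop
vertex 0.258 -1.299 3.153
vertex 0.825 -1.497 2.805
vertex 0.607 -1.866 3.351
endloop
endfacet
facet normal 0.561 -0.353 -0.749
outer loop
vertex 0.825 -1.497 2.805
vertex 1.354 -1.098 3.013
vertex 1.284 -1.741 3.264
endloop
endfacet
facet normal 0.858 0.513 -0.044
outer loop
vertex 1.354 -1.098 3.013
vertex 1.113 -0.654 3.489
vertex 1.462 -1.221 3.687
endloop
endfacet
facet normal -0.202 -0.229 0.952
outer loop
vertex 1.001 -1.695 3.896
vertex 0.895 -1.023 4.035
vertex 0.366 -1.422 3.827
endloop
endfacet
facet normal -0.385 -0.764 0.518
outer loop
vertex 1.001 -1.695 3.896
vertex 0.366 -1.422 3.827
vertex 0.607 -1.866 3.351
endloop
endfacet
facet normal 0.199 -0.967 0.159
outer loop
vertex 1.001 -1.695 3.896
vertex 0.607 -1.866 3.351
vertex 1.284 -1.741 3.264
endloop
endfacet
facet normal 0.742 -0.557 0.373
outer loop
vertex 1.001 -1.695 3.896
vertex 1.284 -1.741 3.264
vertex 1.462 -1.221 3.687
endloop
endfacet
facet normal 0.495 -0.101 0.863
outer loop
vertex 1.001 -1.695 3.896
vertex 1.462 -1.221 3.687
vertex 0.895 -1.023 4.035
endloop
endfacet
facet normal -0.561 0.353 0.749
outer loop
vertex 0.366 -1.422 3.827
vertex 0.895 -1.023 4.035
vertex 0.436 -0.779 3.576
endloop
endfacet
facet normal -0.858 -0.513 0.044
outer loop
vertex 0.607 -1.866 3.351
vertex 0.366 -1.422 3.827
vertex 0.258 -1.299 3.153
endloop
endfacet
facet normal 0.087 -0.841 -0.534
outer loop
vertex 1.284 -1.741 3.264
vertex 0.607 -1.866 3.351
vertex 0.825 -1.497 2.805
endloop
endfacet
facet normal 0.966 -0.178 -0.187
outer loop
vertex 1.462 -1.221 3.687
vertex 1.284 -1.741 3.264
vertex 1.354 -1.098 3.013
endloop
endfacet
facet normal 0.567 0.560 0.605
outer loop
vertex 0.895 -1.023 4.035
vertex 1.462 -1.221 3.687
vertex 1.113 -0.654 3.489
endloop
endfacet

endsolid


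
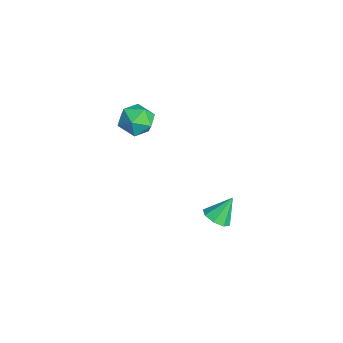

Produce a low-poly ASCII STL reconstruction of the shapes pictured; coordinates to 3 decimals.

solid 
facet normal 0.154 -0.580 -0.800
outer loop
vertex 3.966 2.601 -3.49
vertex 3.187 2.419 -3.508
vertex 3.643 2.99 -3.834
endloop
endfacet
facet normal 0.684 0.711 0.162
outer loop
vertex 3.966 2.601 -3.49
vertex 3.643 2.99 -3.834
vertex 2.953 3.301 -2.292
endloop
endfacet
facet normal 0.154 -0.580 -0.800
outer loop
vertex 3.643 2.99 -3.834
vertex 3.187 2.419 -3.508
vertex 3.052 3.045 -3.988
endloop
endfacet
facet normal 0.128 0.982 -0.141
outer loop
vertex 3.643 2.99 -3.834
vertex 3.052 3.045 -3.988
vertex 2.953 3.301 -2.292
endloop
endfacet
facet normal 0.153 -0.580 -0.800
outer loop
vertex 3.052 3.045 -3.988
vertex 3.187 2.419 -3.508
vertex 2.541 2.734 -3.86
endloop
endfacet
facet normal -0.542 0.826 -0.156
outer loop
vertex 3.052 3.045 -3.988
vertex 2.541 2.734 -3.86
vertex 2.953 3.301 -2.292
endloop
endfacet
facet normal 0.153 -0.580 -0.800
outer loop
vertex 2.541 2.734 -3.86
vertex 3.187 2.419 -3.508
vertex 2.408 2.238 -3.526
endloop
endfacet
facet normal -0.934 0.334 0.125
outer loop
vertex 2.541 2.734 -3.86
vertex 2.408 2.238 -3.526
vertex 2.953 3.301 -2.292
endloop
endfacet
facet normal 0.153 -0.579 -0.801
outer loop
vertex 2.408 2.238 -3.526
vertex 3.187 2.419 -3.508
vertex 2.731 1.848 -3.182
endloop
endfacet
facet normal -0.818 -0.204 0.537
outer loop
vertex 2.408 2.238 -3.526
vertex 2.731 1.848 -3.182
vertex 2.953 3.301 -2.292
endloop
endfacet
facet normal 0.153 -0.579 -0.800
outer loop
vertex 2.731 1.848 -3.182
vertex 3.187 2.419 -3.508
vertex 3.322 1.793 -3.029
endloop
endfacet
facet normal -0.262 -0.475 0.840
outer loop
vertex 2.731 1.848 -3.182
vertex 3.322 1.793 -3.029
vertex 2.953 3.301 -2.292
endloop
endfacet
facet normal 0.155 -0.579 -0.800
outer loop
vertex 3.322 1.793 -3.029
vertex 3.187 2.419 -3.508
vertex 3.833 2.105 -3.156
endloop
endfacet
facet normal 0.407 -0.319 0.856
outer loop
vertex 3.322 1.793 -3.029
vertex 3.833 2.105 -3.156
vertex 2.953 3.301 -2.292
endloop
endfacet
facet normal 0.154 -0.580 -0.800
outer loop
vertex 3.833 2.105 -3.156
vertex 3.187 2.419 -3.508
vertex 3.966 2.601 -3.49
endloop
endfacet
facet normal 0.800 0.173 0.575
outer loop
vertex 3.833 2.105 -3.156
vertex 3.966 2.601 -3.49
vertex 2.953 3.301 -2.292
endloop
endfacet
facet normal 0.372 0.896 -0.243
outer loop
vertex 1.469 -0.589 2.561
vertex 1.053 -0.188 3.402
vertex 1.998 -0.572 3.433
endloop
endfacet
facet normal 0.791 0.371 -0.487
outer loop
vertex 1.469 -0.589 2.561
vertex 1.998 -0.572 3.433
vertex 2.021 -1.401 2.839
endloop
endfacet
facet normal 0.398 -0.043 -0.916
outer loop
vertex 1.469 -0.589 2.561
vertex 2.021 -1.401 2.839
vertex 1.091 -1.529 2.441
endloop
endfacet
facet normal -0.263 0.226 -0.938
outer loop
vertex 1.469 -0.589 2.561
vertex 1.091 -1.529 2.441
vertex 0.493 -0.78 2.789
endloop
endfacet
facet normal -0.280 0.806 -0.522
outer loop
vertex 1.469 -0.589 2.561
vertex 0.493 -0.78 2.789
vertex 1.053 -0.188 3.402
endloop
endfacet
facet normal 0.997 -0.023 0.071
outer loop
vertex 2.021 -1.401 2.839
vertex 1.998 -0.572 3.433
vertex 1.947 -1.5 3.851
endloop
endfacet
facet normal 0.320 0.826 0.464
outer loop
vertex 1.998 -0.572 3.433
vertex 1.053 -0.188 3.402
vertex 1.349 -0.751 4.199
endloop
endfacet
facet normal -0.733 0.680 0.013
outer loop
vertex 1.053 -0.188 3.402
vertex 0.493 -0.78 2.789
vertex 0.419 -0.879 3.801
endloop
endfacet
facet normal -0.707 -0.258 -0.659
outer loop
vertex 0.493 -0.78 2.789
vertex 1.091 -1.529 2.441
vertex 0.442 -1.708 3.207
endloop
endfacet
facet normal 0.362 -0.693 -0.624
outer loop
vertex 1.091 -1.529 2.441
vertex 2.021 -1.401 2.839
vertex 1.387 -2.092 3.238
endloop
endfacet
facet normal 0.263 -0.226 0.938
outer loop
vertex 0.971 -1.691 4.079
vertex 1.947 -1.5 3.851
vertex 1.349 -0.751 4.199
endloop
endfacet
facet normal -0.398 0.043 0.916
outer loop
vertex 0.971 -1.691 4.079
vertex 1.349 -0.751 4.199
vertex 0.419 -0.879 3.801
endloop
endfacet
facet normal -0.791 -0.371 0.487
outer loop
vertex 0.971 -1.691 4.079
vertex 0.419 -0.879 3.801
vertex 0.442 -1.708 3.207
endloop
endfacet
facet normal -0.372 -0.896 0.243
outer loop
vertex 0.971 -1.691 4.079
vertex 0.442 -1.708 3.207
vertex 1.387 -2.092 3.238
endloop
endfacet
facet normal 0.280 -0.806 0.522
outer loop
vertex 0.971 -1.691 4.079
vertex 1.387 -2.092 3.238
vertex 1.947 -1.5 3.851
endloop
endfacet
facet normal 0.707 0.258 0.659
outer loop
vertex 1.349 -0.751 4.199
vertex 1.947 -1.5 3.851
vertex 1.998 -0.572 3.433
endloop
endfacet
facet normal -0.362 0.693 0.624
outer loop
vertex 0.419 -0.879 3.801
vertex 1.349 -0.751 4.199
vertex 1.053 -0.188 3.402
endloop
endfacet
facet normal -0.997 0.023 -0.071
outer loop
vertex 0.442 -1.708 3.207
vertex 0.419 -0.879 3.801
vertex 0.493 -0.78 2.789
endloop
endfacet
facet normal -0.320 -0.826 -0.464
outer loop
vertex 1.387 -2.092 3.238
vertex 0.442 -1.708 3.207
vertex 1.091 -1.529 2.441
endloop
endfacet
facet normal 0.733 -0.680 -0.013
outer loop
vertex 1.947 -1.5 3.851
vertex 1.387 -2.092 3.238
vertex 2.021 -1.401 2.839
endloop
endfacet

endsolid


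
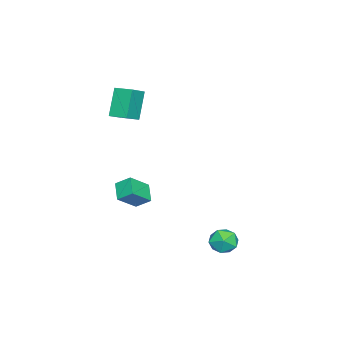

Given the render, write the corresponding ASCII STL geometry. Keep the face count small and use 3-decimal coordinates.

solid 
facet normal -0.656 0.425 -0.624
outer loop
vertex -4.118 -2.449 -2.268
vertex -3.198 -1.974 -2.913
vertex -4.099 -3.308 -2.873
endloop
endfacet
facet normal -0.754 -0.389 0.529
outer loop
vertex -3.082 -3.966 -1.907
vertex -4.118 -2.449 -2.268
vertex -4.099 -3.308 -2.873
endloop
endfacet
facet normal -0.657 0.425 -0.623
outer loop
vertex -4.099 -3.308 -2.873
vertex -3.198 -1.974 -2.913
vertex -3.179 -2.832 -3.518
endloop
endfacet
facet normal 0.019 -0.817 -0.576
outer loop
vertex -3.179 -2.832 -3.518
vertex -3.082 -3.966 -1.907
vertex -4.099 -3.308 -2.873
endloop
endfacet
facet normal -0.018 0.817 0.576
outer loop
vertex -4.118 -2.449 -2.268
vertex -2.181 -2.632 -1.947
vertex -3.198 -1.974 -2.913
endloop
endfacet
facet normal -0.754 -0.389 0.529
outer loop
vertex -3.101 -3.108 -1.302
vertex -4.118 -2.449 -2.268
vertex -3.082 -3.966 -1.907
endloop
endfacet
facet normal -0.018 0.817 0.577
outer loop
vertex -3.101 -3.108 -1.302
vertex -2.181 -2.632 -1.947
vertex -4.118 -2.449 -2.268
endloop
endfacet
facet normal 0.754 0.389 -0.529
outer loop
vertex -3.198 -1.974 -2.913
vertex -2.181 -2.632 -1.947
vertex -3.179 -2.832 -3.518
endloop
endfacet
facet normal 0.018 -0.817 -0.576
outer loop
vertex -2.162 -3.491 -2.552
vertex -3.082 -3.966 -1.907
vertex -3.179 -2.832 -3.518
endloop
endfacet
facet normal 0.754 0.389 -0.529
outer loop
vertex -3.179 -2.832 -3.518
vertex -2.181 -2.632 -1.947
vertex -2.162 -3.491 -2.552
endloop
endfacet
facet normal 0.656 -0.425 0.623
outer loop
vertex -2.162 -3.491 -2.552
vertex -3.101 -3.108 -1.302
vertex -3.082 -3.966 -1.907
endloop
endfacet
facet normal 0.657 -0.425 0.623
outer loop
vertex -2.181 -2.632 -1.947
vertex -3.101 -3.108 -1.302
vertex -2.162 -3.491 -2.552
endloop
endfacet
facet normal -0.856 0.222 -0.467
outer loop
vertex -4.769 -3.915 4.387
vertex -4.56 -2.823 4.523
vertex -3.853 -3.883 2.723
endloop
endfacet
facet normal -0.187 -0.975 -0.122
outer loop
vertex -2.8 -4.157 3.297
vertex -4.769 -3.915 4.387
vertex -3.853 -3.883 2.723
endloop
endfacet
facet normal -0.856 0.222 -0.467
outer loop
vertex -3.853 -3.883 2.723
vertex -4.56 -2.823 4.523
vertex -3.644 -2.791 2.859
endloop
endfacet
facet normal 0.482 0.017 -0.876
outer loop
vertex -3.644 -2.791 2.859
vertex -2.8 -4.157 3.297
vertex -3.853 -3.883 2.723
endloop
endfacet
facet normal -0.482 -0.017 0.876
outer loop
vertex -4.769 -3.915 4.387
vertex -3.507 -3.097 5.097
vertex -4.56 -2.823 4.523
endloop
endfacet
facet normal -0.187 -0.975 -0.122
outer loop
vertex -3.716 -4.189 4.961
vertex -4.769 -3.915 4.387
vertex -2.8 -4.157 3.297
endloop
endfacet
facet normal -0.482 -0.017 0.876
outer loop
vertex -3.716 -4.189 4.961
vertex -3.507 -3.097 5.097
vertex -4.769 -3.915 4.387
endloop
endfacet
facet normal 0.187 0.975 0.122
outer loop
vertex -4.56 -2.823 4.523
vertex -3.507 -3.097 5.097
vertex -3.644 -2.791 2.859
endloop
endfacet
facet normal 0.482 0.017 -0.876
outer loop
vertex -2.591 -3.065 3.433
vertex -2.8 -4.157 3.297
vertex -3.644 -2.791 2.859
endloop
endfacet
facet normal 0.187 0.975 0.122
outer loop
vertex -3.644 -2.791 2.859
vertex -3.507 -3.097 5.097
vertex -2.591 -3.065 3.433
endloop
endfacet
facet normal 0.856 -0.222 0.467
outer loop
vertex -2.591 -3.065 3.433
vertex -3.716 -4.189 4.961
vertex -2.8 -4.157 3.297
endloop
endfacet
facet normal 0.856 -0.222 0.467
outer loop
vertex -3.507 -3.097 5.097
vertex -3.716 -4.189 4.961
vertex -2.591 -3.065 3.433
endloop
endfacet
facet normal -0.214 0.958 0.193
outer loop
vertex 0.939 4.153 -2.858
vertex 0.077 3.962 -2.864
vertex 0.535 3.912 -2.111
endloop
endfacet
facet normal 0.416 0.775 0.475
outer loop
vertex 0.939 4.153 -2.858
vertex 0.535 3.912 -2.111
vertex 1.338 3.597 -2.3
endloop
endfacet
facet normal 0.836 0.547 -0.053
outer loop
vertex 0.939 4.153 -2.858
vertex 1.338 3.597 -2.3
vertex 1.377 3.453 -3.17
endloop
endfacet
facet normal 0.466 0.587 -0.663
outer loop
vertex 0.939 4.153 -2.858
vertex 1.377 3.453 -3.17
vertex 0.597 3.678 -3.519
endloop
endfacet
facet normal -0.183 0.841 -0.510
outer loop
vertex 0.939 4.153 -2.858
vertex 0.597 3.678 -3.519
vertex 0.077 3.962 -2.864
endloop
endfacet
facet normal 0.308 0.231 0.923
outer loop
vertex 1.338 3.597 -2.3
vertex 0.535 3.912 -2.111
vertex 0.723 3.062 -1.961
endloop
endfacet
facet normal -0.711 0.525 0.467
outer loop
vertex 0.535 3.912 -2.111
vertex 0.077 3.962 -2.864
vertex -0.057 3.287 -2.31
endloop
endfacet
facet normal -0.662 0.336 -0.671
outer loop
vertex 0.077 3.962 -2.864
vertex 0.597 3.678 -3.519
vertex -0.018 3.143 -3.18
endloop
endfacet
facet normal 0.389 -0.076 -0.918
outer loop
vertex 0.597 3.678 -3.519
vertex 1.377 3.453 -3.17
vertex 0.785 2.828 -3.369
endloop
endfacet
facet normal 0.988 -0.141 0.068
outer loop
vertex 1.377 3.453 -3.17
vertex 1.338 3.597 -2.3
vertex 1.243 2.778 -2.616
endloop
endfacet
facet normal -0.466 -0.587 0.663
outer loop
vertex 0.381 2.587 -2.622
vertex 0.723 3.062 -1.961
vertex -0.057 3.287 -2.31
endloop
endfacet
facet normal -0.836 -0.547 0.053
outer loop
vertex 0.381 2.587 -2.622
vertex -0.057 3.287 -2.31
vertex -0.018 3.143 -3.18
endloop
endfacet
facet normal -0.416 -0.775 -0.475
outer loop
vertex 0.381 2.587 -2.622
vertex -0.018 3.143 -3.18
vertex 0.785 2.828 -3.369
endloop
endfacet
facet normal 0.214 -0.958 -0.193
outer loop
vertex 0.381 2.587 -2.622
vertex 0.785 2.828 -3.369
vertex 1.243 2.778 -2.616
endloop
endfacet
facet normal 0.183 -0.841 0.510
outer loop
vertex 0.381 2.587 -2.622
vertex 1.243 2.778 -2.616
vertex 0.723 3.062 -1.961
endloop
endfacet
facet normal -0.389 0.076 0.918
outer loop
vertex -0.057 3.287 -2.31
vertex 0.723 3.062 -1.961
vertex 0.535 3.912 -2.111
endloop
endfacet
facet normal -0.988 0.141 -0.068
outer loop
vertex -0.018 3.143 -3.18
vertex -0.057 3.287 -2.31
vertex 0.077 3.962 -2.864
endloop
endfacet
facet normal -0.308 -0.231 -0.923
outer loop
vertex 0.785 2.828 -3.369
vertex -0.018 3.143 -3.18
vertex 0.597 3.678 -3.519
endloop
endfacet
facet normal 0.711 -0.525 -0.467
outer loop
vertex 1.243 2.778 -2.616
vertex 0.785 2.828 -3.369
vertex 1.377 3.453 -3.17
endloop
endfacet
facet normal 0.662 -0.336 0.671
outer loop
vertex 0.723 3.062 -1.961
vertex 1.243 2.778 -2.616
vertex 1.338 3.597 -2.3
endloop
endfacet

endsolid


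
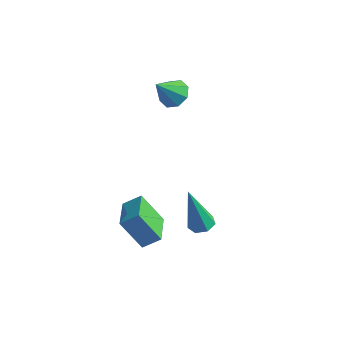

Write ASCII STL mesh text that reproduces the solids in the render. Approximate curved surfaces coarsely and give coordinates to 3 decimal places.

solid 
facet normal 0.235 0.094 -0.967
outer loop
vertex 1.271 1.247 -1.871
vertex 0.768 1.106 -2.007
vertex 0.965 1.599 -1.911
endloop
endfacet
facet normal 0.644 0.612 0.459
outer loop
vertex 1.271 1.247 -1.871
vertex 0.965 1.599 -1.911
vertex 0.292 0.914 -0.053
endloop
endfacet
facet normal 0.234 0.095 -0.968
outer loop
vertex 0.965 1.599 -1.911
vertex 0.768 1.106 -2.007
vertex 0.51 1.58 -2.023
endloop
endfacet
facet normal -0.115 0.945 0.307
outer loop
vertex 0.965 1.599 -1.911
vertex 0.51 1.58 -2.023
vertex 0.292 0.914 -0.053
endloop
endfacet
facet normal 0.235 0.095 -0.967
outer loop
vertex 0.51 1.58 -2.023
vertex 0.768 1.106 -2.007
vertex 0.25 1.204 -2.123
endloop
endfacet
facet normal -0.830 0.549 0.094
outer loop
vertex 0.51 1.58 -2.023
vertex 0.25 1.204 -2.123
vertex 0.292 0.914 -0.053
endloop
endfacet
facet normal 0.235 0.095 -0.967
outer loop
vertex 0.25 1.204 -2.123
vertex 0.768 1.106 -2.007
vertex 0.379 0.754 -2.136
endloop
endfacet
facet normal -0.961 -0.275 -0.019
outer loop
vertex 0.25 1.204 -2.123
vertex 0.379 0.754 -2.136
vertex 0.292 0.914 -0.053
endloop
endfacet
facet normal 0.234 0.095 -0.967
outer loop
vertex 0.379 0.754 -2.136
vertex 0.768 1.106 -2.007
vertex 0.801 0.569 -2.052
endloop
endfacet
facet normal -0.410 -0.911 0.053
outer loop
vertex 0.379 0.754 -2.136
vertex 0.801 0.569 -2.052
vertex 0.292 0.914 -0.053
endloop
endfacet
facet normal 0.237 0.096 -0.967
outer loop
vertex 0.801 0.569 -2.052
vertex 0.768 1.106 -2.007
vertex 1.198 0.788 -1.933
endloop
endfacet
facet normal 0.407 -0.877 0.255
outer loop
vertex 0.801 0.569 -2.052
vertex 1.198 0.788 -1.933
vertex 0.292 0.914 -0.053
endloop
endfacet
facet normal 0.235 0.093 -0.967
outer loop
vertex 1.198 0.788 -1.933
vertex 0.768 1.106 -2.007
vertex 1.271 1.247 -1.871
endloop
endfacet
facet normal 0.878 -0.199 0.436
outer loop
vertex 1.198 0.788 -1.933
vertex 1.271 1.247 -1.871
vertex 0.292 0.914 -0.053
endloop
endfacet
facet normal 0.283 0.564 -0.776
outer loop
vertex -1.475 4.024 2.786
vertex -1.919 3.721 2.404
vertex -1.924 4.256 2.791
endloop
endfacet
facet normal 0.205 0.377 0.903
outer loop
vertex -1.475 4.024 2.786
vertex -1.924 4.256 2.791
vertex -2.281 2.999 3.396
endloop
endfacet
facet normal 0.283 0.564 -0.776
outer loop
vertex -1.924 4.256 2.791
vertex -1.919 3.721 2.404
vertex -2.37 4.174 2.569
endloop
endfacet
facet normal -0.459 0.488 0.742
outer loop
vertex -1.924 4.256 2.791
vertex -2.37 4.174 2.569
vertex -2.281 2.999 3.396
endloop
endfacet
facet normal 0.283 0.564 -0.776
outer loop
vertex -2.37 4.174 2.569
vertex -1.919 3.721 2.404
vertex -2.553 3.827 2.25
endloop
endfacet
facet normal -0.923 0.172 0.343
outer loop
vertex -2.37 4.174 2.569
vertex -2.553 3.827 2.25
vertex -2.281 2.999 3.396
endloop
endfacet
facet normal 0.283 0.566 -0.775
outer loop
vertex -2.553 3.827 2.25
vertex -1.919 3.721 2.404
vertex -2.364 3.419 2.021
endloop
endfacet
facet normal -0.919 -0.390 -0.064
outer loop
vertex -2.553 3.827 2.25
vertex -2.364 3.419 2.021
vertex -2.281 2.999 3.396
endloop
endfacet
facet normal 0.283 0.565 -0.775
outer loop
vertex -2.364 3.419 2.021
vertex -1.919 3.721 2.404
vertex -1.915 3.187 2.016
endloop
endfacet
facet normal -0.448 -0.862 -0.236
outer loop
vertex -2.364 3.419 2.021
vertex -1.915 3.187 2.016
vertex -2.281 2.999 3.396
endloop
endfacet
facet normal 0.282 0.565 -0.775
outer loop
vertex -1.915 3.187 2.016
vertex -1.919 3.721 2.404
vertex -1.469 3.269 2.238
endloop
endfacet
facet normal 0.216 -0.973 -0.075
outer loop
vertex -1.915 3.187 2.016
vertex -1.469 3.269 2.238
vertex -2.281 2.999 3.396
endloop
endfacet
facet normal 0.281 0.565 -0.776
outer loop
vertex -1.469 3.269 2.238
vertex -1.919 3.721 2.404
vertex -1.286 3.616 2.557
endloop
endfacet
facet normal 0.681 -0.657 0.324
outer loop
vertex -1.469 3.269 2.238
vertex -1.286 3.616 2.557
vertex -2.281 2.999 3.396
endloop
endfacet
facet normal 0.281 0.565 -0.775
outer loop
vertex -1.286 3.616 2.557
vertex -1.919 3.721 2.404
vertex -1.475 4.024 2.786
endloop
endfacet
facet normal 0.676 -0.097 0.730
outer loop
vertex -1.286 3.616 2.557
vertex -1.475 4.024 2.786
vertex -2.281 2.999 3.396
endloop
endfacet
facet normal -0.688 -0.471 -0.552
outer loop
vertex -1.52 -0.931 -1.304
vertex -2.149 0.312 -1.58
vertex -0.669 -0.767 -2.504
endloop
endfacet
facet normal 0.442 -0.876 0.194
outer loop
vertex -0.091 -0.372 -2.04
vertex -1.52 -0.931 -1.304
vertex -0.669 -0.767 -2.504
endloop
endfacet
facet normal -0.688 -0.471 -0.552
outer loop
vertex -0.669 -0.767 -2.504
vertex -2.149 0.312 -1.58
vertex -1.298 0.476 -2.78
endloop
endfacet
facet normal 0.575 0.111 -0.811
outer loop
vertex -1.298 0.476 -2.78
vertex -0.091 -0.372 -2.04
vertex -0.669 -0.767 -2.504
endloop
endfacet
facet normal -0.575 -0.111 0.811
outer loop
vertex -1.52 -0.931 -1.304
vertex -1.571 0.707 -1.116
vertex -2.149 0.312 -1.58
endloop
endfacet
facet normal 0.442 -0.876 0.194
outer loop
vertex -0.942 -0.536 -0.84
vertex -1.52 -0.931 -1.304
vertex -0.091 -0.372 -2.04
endloop
endfacet
facet normal -0.575 -0.111 0.811
outer loop
vertex -0.942 -0.536 -0.84
vertex -1.571 0.707 -1.116
vertex -1.52 -0.931 -1.304
endloop
endfacet
facet normal -0.442 0.876 -0.194
outer loop
vertex -2.149 0.312 -1.58
vertex -1.571 0.707 -1.116
vertex -1.298 0.476 -2.78
endloop
endfacet
facet normal 0.575 0.111 -0.811
outer loop
vertex -0.72 0.871 -2.316
vertex -0.091 -0.372 -2.04
vertex -1.298 0.476 -2.78
endloop
endfacet
facet normal -0.442 0.876 -0.194
outer loop
vertex -1.298 0.476 -2.78
vertex -1.571 0.707 -1.116
vertex -0.72 0.871 -2.316
endloop
endfacet
facet normal 0.688 0.471 0.552
outer loop
vertex -0.72 0.871 -2.316
vertex -0.942 -0.536 -0.84
vertex -0.091 -0.372 -2.04
endloop
endfacet
facet normal 0.688 0.471 0.552
outer loop
vertex -1.571 0.707 -1.116
vertex -0.942 -0.536 -0.84
vertex -0.72 0.871 -2.316
endloop
endfacet

endsolid


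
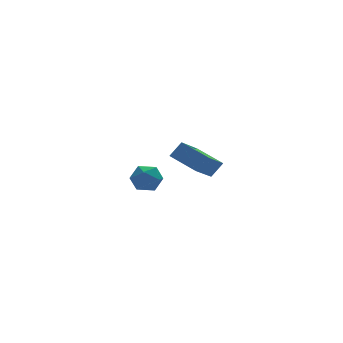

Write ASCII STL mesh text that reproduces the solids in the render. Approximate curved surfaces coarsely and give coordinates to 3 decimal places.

solid 
facet normal -0.737 0.591 0.329
outer loop
vertex -3.73 3.944 -3.274
vertex -4.201 3.207 -3.005
vertex -3.618 3.613 -2.429
endloop
endfacet
facet normal -0.107 0.921 0.375
outer loop
vertex -3.73 3.944 -3.274
vertex -3.618 3.613 -2.429
vertex -2.893 3.893 -2.91
endloop
endfacet
facet normal 0.179 0.944 -0.279
outer loop
vertex -3.73 3.944 -3.274
vertex -2.893 3.893 -2.91
vertex -3.026 3.66 -3.784
endloop
endfacet
facet normal -0.275 0.627 -0.729
outer loop
vertex -3.73 3.944 -3.274
vertex -3.026 3.66 -3.784
vertex -3.835 3.236 -3.843
endloop
endfacet
facet normal -0.841 0.409 -0.353
outer loop
vertex -3.73 3.944 -3.274
vertex -3.835 3.236 -3.843
vertex -4.201 3.207 -3.005
endloop
endfacet
facet normal 0.320 0.525 0.788
outer loop
vertex -2.893 3.893 -2.91
vertex -3.618 3.613 -2.429
vertex -2.845 3.124 -2.417
endloop
endfacet
facet normal -0.700 -0.009 0.715
outer loop
vertex -3.618 3.613 -2.429
vertex -4.201 3.207 -3.005
vertex -3.654 2.7 -2.476
endloop
endfacet
facet normal -0.869 -0.304 -0.390
outer loop
vertex -4.201 3.207 -3.005
vertex -3.835 3.236 -3.843
vertex -3.787 2.467 -3.35
endloop
endfacet
facet normal 0.047 0.050 -0.998
outer loop
vertex -3.835 3.236 -3.843
vertex -3.026 3.66 -3.784
vertex -3.062 2.747 -3.831
endloop
endfacet
facet normal 0.782 0.563 -0.269
outer loop
vertex -3.026 3.66 -3.784
vertex -2.893 3.893 -2.91
vertex -2.479 3.153 -3.255
endloop
endfacet
facet normal 0.275 -0.627 0.729
outer loop
vertex -2.95 2.416 -2.986
vertex -2.845 3.124 -2.417
vertex -3.654 2.7 -2.476
endloop
endfacet
facet normal -0.179 -0.944 0.279
outer loop
vertex -2.95 2.416 -2.986
vertex -3.654 2.7 -2.476
vertex -3.787 2.467 -3.35
endloop
endfacet
facet normal 0.107 -0.921 -0.375
outer loop
vertex -2.95 2.416 -2.986
vertex -3.787 2.467 -3.35
vertex -3.062 2.747 -3.831
endloop
endfacet
facet normal 0.737 -0.591 -0.329
outer loop
vertex -2.95 2.416 -2.986
vertex -3.062 2.747 -3.831
vertex -2.479 3.153 -3.255
endloop
endfacet
facet normal 0.841 -0.409 0.353
outer loop
vertex -2.95 2.416 -2.986
vertex -2.479 3.153 -3.255
vertex -2.845 3.124 -2.417
endloop
endfacet
facet normal -0.047 -0.050 0.998
outer loop
vertex -3.654 2.7 -2.476
vertex -2.845 3.124 -2.417
vertex -3.618 3.613 -2.429
endloop
endfacet
facet normal -0.782 -0.563 0.269
outer loop
vertex -3.787 2.467 -3.35
vertex -3.654 2.7 -2.476
vertex -4.201 3.207 -3.005
endloop
endfacet
facet normal -0.320 -0.525 -0.788
outer loop
vertex -3.062 2.747 -3.831
vertex -3.787 2.467 -3.35
vertex -3.835 3.236 -3.843
endloop
endfacet
facet normal 0.700 0.009 -0.715
outer loop
vertex -2.479 3.153 -3.255
vertex -3.062 2.747 -3.831
vertex -3.026 3.66 -3.784
endloop
endfacet
facet normal 0.869 0.304 0.390
outer loop
vertex -2.845 3.124 -2.417
vertex -2.479 3.153 -3.255
vertex -2.893 3.893 -2.91
endloop
endfacet
facet normal -0.489 0.799 0.350
outer loop
vertex -3.654 -2.651 1.47
vertex -2.461 -1.492 0.49
vertex -4.245 -2.681 0.714
endloop
endfacet
facet normal -0.619 -0.600 0.507
outer loop
vertex -3.459 -3.968 0.15
vertex -3.654 -2.651 1.47
vertex -4.245 -2.681 0.714
endloop
endfacet
facet normal -0.489 0.799 0.350
outer loop
vertex -4.245 -2.681 0.714
vertex -2.461 -1.492 0.49
vertex -3.053 -1.523 -0.266
endloop
endfacet
facet normal -0.616 -0.032 -0.787
outer loop
vertex -3.053 -1.523 -0.266
vertex -3.459 -3.968 0.15
vertex -4.245 -2.681 0.714
endloop
endfacet
facet normal 0.616 0.031 0.787
outer loop
vertex -3.654 -2.651 1.47
vertex -1.675 -2.779 -0.074
vertex -2.461 -1.492 0.49
endloop
endfacet
facet normal -0.617 -0.601 0.508
outer loop
vertex -2.867 -3.937 0.906
vertex -3.654 -2.651 1.47
vertex -3.459 -3.968 0.15
endloop
endfacet
facet normal 0.616 0.032 0.787
outer loop
vertex -2.867 -3.937 0.906
vertex -1.675 -2.779 -0.074
vertex -3.654 -2.651 1.47
endloop
endfacet
facet normal 0.618 0.600 -0.508
outer loop
vertex -2.461 -1.492 0.49
vertex -1.675 -2.779 -0.074
vertex -3.053 -1.523 -0.266
endloop
endfacet
facet normal -0.616 -0.032 -0.787
outer loop
vertex -2.266 -2.809 -0.83
vertex -3.459 -3.968 0.15
vertex -3.053 -1.523 -0.266
endloop
endfacet
facet normal 0.618 0.601 -0.507
outer loop
vertex -3.053 -1.523 -0.266
vertex -1.675 -2.779 -0.074
vertex -2.266 -2.809 -0.83
endloop
endfacet
facet normal 0.489 -0.799 -0.350
outer loop
vertex -2.266 -2.809 -0.83
vertex -2.867 -3.937 0.906
vertex -3.459 -3.968 0.15
endloop
endfacet
facet normal 0.489 -0.799 -0.350
outer loop
vertex -1.675 -2.779 -0.074
vertex -2.867 -3.937 0.906
vertex -2.266 -2.809 -0.83
endloop
endfacet

endsolid


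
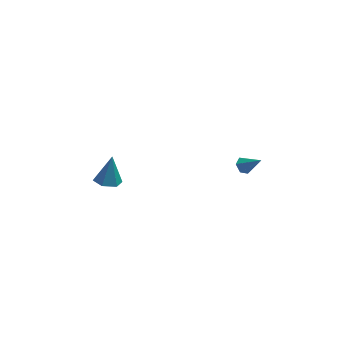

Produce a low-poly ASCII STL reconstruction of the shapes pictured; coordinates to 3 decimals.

solid 
facet normal -0.209 -0.320 -0.924
outer loop
vertex -3.122 4.337 -4.853
vertex -3.491 3.74 -4.563
vertex -3.865 4.387 -4.702
endloop
endfacet
facet normal 0.076 0.996 0.044
outer loop
vertex -3.122 4.337 -4.853
vertex -3.865 4.387 -4.702
vertex -3.149 4.26 -3.057
endloop
endfacet
facet normal -0.211 -0.320 -0.924
outer loop
vertex -3.865 4.387 -4.702
vertex -3.491 3.74 -4.563
vertex -4.234 3.79 -4.411
endloop
endfacet
facet normal -0.708 0.611 0.355
outer loop
vertex -3.865 4.387 -4.702
vertex -4.234 3.79 -4.411
vertex -3.149 4.26 -3.057
endloop
endfacet
facet normal -0.211 -0.318 -0.924
outer loop
vertex -4.234 3.79 -4.411
vertex -3.491 3.74 -4.563
vertex -3.861 3.143 -4.273
endloop
endfacet
facet normal -0.705 -0.266 0.657
outer loop
vertex -4.234 3.79 -4.411
vertex -3.861 3.143 -4.273
vertex -3.149 4.26 -3.057
endloop
endfacet
facet normal -0.211 -0.318 -0.924
outer loop
vertex -3.861 3.143 -4.273
vertex -3.491 3.74 -4.563
vertex -3.118 3.093 -4.425
endloop
endfacet
facet normal 0.082 -0.757 0.648
outer loop
vertex -3.861 3.143 -4.273
vertex -3.118 3.093 -4.425
vertex -3.149 4.26 -3.057
endloop
endfacet
facet normal -0.211 -0.318 -0.924
outer loop
vertex -3.118 3.093 -4.425
vertex -3.491 3.74 -4.563
vertex -2.748 3.69 -4.715
endloop
endfacet
facet normal 0.865 -0.372 0.337
outer loop
vertex -3.118 3.093 -4.425
vertex -2.748 3.69 -4.715
vertex -3.149 4.26 -3.057
endloop
endfacet
facet normal -0.211 -0.319 -0.924
outer loop
vertex -2.748 3.69 -4.715
vertex -3.491 3.74 -4.563
vertex -3.122 4.337 -4.853
endloop
endfacet
facet normal 0.862 0.506 0.035
outer loop
vertex -2.748 3.69 -4.715
vertex -3.122 4.337 -4.853
vertex -3.149 4.26 -3.057
endloop
endfacet
facet normal -0.567 0.437 -0.698
outer loop
vertex 3.784 4.059 -4.347
vertex 3.514 3.618 -4.404
vertex 3.361 3.973 -4.057
endloop
endfacet
facet normal 0.301 0.701 0.647
outer loop
vertex 3.784 4.059 -4.347
vertex 3.361 3.973 -4.057
vertex 4.286 3.022 -3.456
endloop
endfacet
facet normal -0.567 0.437 -0.698
outer loop
vertex 3.361 3.973 -4.057
vertex 3.514 3.618 -4.404
vertex 3.091 3.532 -4.114
endloop
endfacet
facet normal -0.428 0.147 0.892
outer loop
vertex 3.361 3.973 -4.057
vertex 3.091 3.532 -4.114
vertex 4.286 3.022 -3.456
endloop
endfacet
facet normal -0.567 0.438 -0.698
outer loop
vertex 3.091 3.532 -4.114
vertex 3.514 3.618 -4.404
vertex 3.245 3.177 -4.462
endloop
endfacet
facet normal -0.551 -0.694 0.464
outer loop
vertex 3.091 3.532 -4.114
vertex 3.245 3.177 -4.462
vertex 4.286 3.022 -3.456
endloop
endfacet
facet normal -0.567 0.438 -0.698
outer loop
vertex 3.245 3.177 -4.462
vertex 3.514 3.618 -4.404
vertex 3.668 3.263 -4.752
endloop
endfacet
facet normal 0.056 -0.976 -0.208
outer loop
vertex 3.245 3.177 -4.462
vertex 3.668 3.263 -4.752
vertex 4.286 3.022 -3.456
endloop
endfacet
facet normal -0.567 0.438 -0.698
outer loop
vertex 3.668 3.263 -4.752
vertex 3.514 3.618 -4.404
vertex 3.937 3.704 -4.694
endloop
endfacet
facet normal 0.786 -0.420 -0.453
outer loop
vertex 3.668 3.263 -4.752
vertex 3.937 3.704 -4.694
vertex 4.286 3.022 -3.456
endloop
endfacet
facet normal -0.567 0.437 -0.698
outer loop
vertex 3.937 3.704 -4.694
vertex 3.514 3.618 -4.404
vertex 3.784 4.059 -4.347
endloop
endfacet
facet normal 0.908 0.417 -0.026
outer loop
vertex 3.937 3.704 -4.694
vertex 3.784 4.059 -4.347
vertex 4.286 3.022 -3.456
endloop
endfacet

endsolid


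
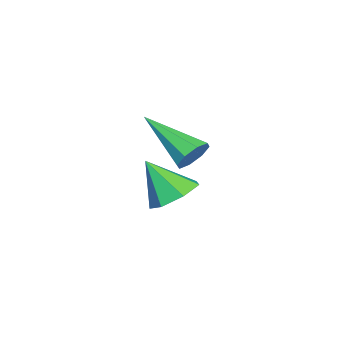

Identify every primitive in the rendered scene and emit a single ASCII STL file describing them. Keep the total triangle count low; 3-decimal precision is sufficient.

solid 
facet normal -0.007 0.586 -0.810
outer loop
vertex -0.705 -1.376 -1.563
vertex -1.626 -1.273 -1.481
vertex -0.948 -0.754 -1.111
endloop
endfacet
facet normal 0.851 -0.047 0.523
outer loop
vertex -0.705 -1.376 -1.563
vertex -0.948 -0.754 -1.111
vertex -1.614 -2.227 -0.159
endloop
endfacet
facet normal -0.006 0.586 -0.811
outer loop
vertex -0.948 -0.754 -1.111
vertex -1.626 -1.273 -1.481
vertex -1.701 -0.522 -0.938
endloop
endfacet
facet normal 0.322 0.407 0.855
outer loop
vertex -0.948 -0.754 -1.111
vertex -1.701 -0.522 -0.938
vertex -1.614 -2.227 -0.159
endloop
endfacet
facet normal -0.007 0.585 -0.811
outer loop
vertex -1.701 -0.522 -0.938
vertex -1.626 -1.273 -1.481
vertex -2.398 -0.856 -1.173
endloop
endfacet
facet normal -0.446 0.353 0.822
outer loop
vertex -1.701 -0.522 -0.938
vertex -2.398 -0.856 -1.173
vertex -1.614 -2.227 -0.159
endloop
endfacet
facet normal -0.007 0.585 -0.811
outer loop
vertex -2.398 -0.856 -1.173
vertex -1.626 -1.273 -1.481
vertex -2.512 -1.504 -1.64
endloop
endfacet
facet normal -0.877 -0.169 0.449
outer loop
vertex -2.398 -0.856 -1.173
vertex -2.512 -1.504 -1.64
vertex -1.614 -2.227 -0.159
endloop
endfacet
facet normal -0.007 0.585 -0.811
outer loop
vertex -2.512 -1.504 -1.64
vertex -1.626 -1.273 -1.481
vertex -1.96 -1.978 -1.987
endloop
endfacet
facet normal -0.645 -0.764 0.018
outer loop
vertex -2.512 -1.504 -1.64
vertex -1.96 -1.978 -1.987
vertex -1.614 -2.227 -0.159
endloop
endfacet
facet normal -0.007 0.585 -0.811
outer loop
vertex -1.96 -1.978 -1.987
vertex -1.626 -1.273 -1.481
vertex -1.155 -1.921 -1.953
endloop
endfacet
facet normal 0.076 -0.986 -0.149
outer loop
vertex -1.96 -1.978 -1.987
vertex -1.155 -1.921 -1.953
vertex -1.614 -2.227 -0.159
endloop
endfacet
facet normal -0.007 0.586 -0.811
outer loop
vertex -1.155 -1.921 -1.953
vertex -1.626 -1.273 -1.481
vertex -0.705 -1.376 -1.563
endloop
endfacet
facet normal 0.741 -0.667 0.076
outer loop
vertex -1.155 -1.921 -1.953
vertex -0.705 -1.376 -1.563
vertex -1.614 -2.227 -0.159
endloop
endfacet
facet normal 0.271 0.817 -0.509
outer loop
vertex 1.797 0.636 2.386
vertex 1.501 0.416 1.875
vertex 1.336 0.776 2.365
endloop
endfacet
facet normal 0.034 0.257 0.966
outer loop
vertex 1.797 0.636 2.386
vertex 1.336 0.776 2.365
vertex 0.939 -1.276 2.925
endloop
endfacet
facet normal 0.271 0.817 -0.509
outer loop
vertex 1.336 0.776 2.365
vertex 1.501 0.416 1.875
vertex 0.972 0.705 2.057
endloop
endfacet
facet normal -0.648 0.315 0.693
outer loop
vertex 1.336 0.776 2.365
vertex 0.972 0.705 2.057
vertex 0.939 -1.276 2.925
endloop
endfacet
facet normal 0.273 0.818 -0.507
outer loop
vertex 0.972 0.705 2.057
vertex 1.501 0.416 1.875
vertex 0.918 0.466 1.642
endloop
endfacet
facet normal -0.994 0.058 0.096
outer loop
vertex 0.972 0.705 2.057
vertex 0.918 0.466 1.642
vertex 0.939 -1.276 2.925
endloop
endfacet
facet normal 0.273 0.817 -0.507
outer loop
vertex 0.918 0.466 1.642
vertex 1.501 0.416 1.875
vertex 1.205 0.197 1.363
endloop
endfacet
facet normal -0.802 -0.361 -0.477
outer loop
vertex 0.918 0.466 1.642
vertex 1.205 0.197 1.363
vertex 0.939 -1.276 2.925
endloop
endfacet
facet normal 0.272 0.818 -0.507
outer loop
vertex 1.205 0.197 1.363
vertex 1.501 0.416 1.875
vertex 1.666 0.057 1.384
endloop
endfacet
facet normal -0.181 -0.700 -0.691
outer loop
vertex 1.205 0.197 1.363
vertex 1.666 0.057 1.384
vertex 0.939 -1.276 2.925
endloop
endfacet
facet normal 0.273 0.818 -0.506
outer loop
vertex 1.666 0.057 1.384
vertex 1.501 0.416 1.875
vertex 2.03 0.127 1.693
endloop
endfacet
facet normal 0.501 -0.757 -0.419
outer loop
vertex 1.666 0.057 1.384
vertex 2.03 0.127 1.693
vertex 0.939 -1.276 2.925
endloop
endfacet
facet normal 0.271 0.817 -0.509
outer loop
vertex 2.03 0.127 1.693
vertex 1.501 0.416 1.875
vertex 2.084 0.367 2.107
endloop
endfacet
facet normal 0.847 -0.501 0.180
outer loop
vertex 2.03 0.127 1.693
vertex 2.084 0.367 2.107
vertex 0.939 -1.276 2.925
endloop
endfacet
facet normal 0.271 0.817 -0.509
outer loop
vertex 2.084 0.367 2.107
vertex 1.501 0.416 1.875
vertex 1.797 0.636 2.386
endloop
endfacet
facet normal 0.654 -0.082 0.752
outer loop
vertex 2.084 0.367 2.107
vertex 1.797 0.636 2.386
vertex 0.939 -1.276 2.925
endloop
endfacet

endsolid


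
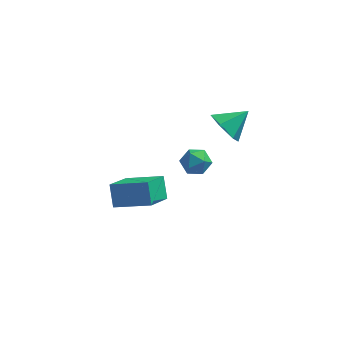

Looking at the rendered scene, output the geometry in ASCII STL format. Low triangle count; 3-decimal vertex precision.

solid 
facet normal -0.683 -0.497 -0.536
outer loop
vertex 1.669 -0.88 0.911
vertex 1.029 -0.655 1.518
vertex 1.192 -0.112 0.807
endloop
endfacet
facet normal 0.784 0.426 -0.452
outer loop
vertex 1.669 -0.88 0.911
vertex 1.192 -0.112 0.807
vertex 1.951 0.015 2.242
endloop
endfacet
facet normal -0.683 -0.496 -0.536
outer loop
vertex 1.192 -0.112 0.807
vertex 1.029 -0.655 1.518
vertex 0.553 0.113 1.414
endloop
endfacet
facet normal 0.173 0.969 -0.177
outer loop
vertex 1.192 -0.112 0.807
vertex 0.553 0.113 1.414
vertex 1.951 0.015 2.242
endloop
endfacet
facet normal -0.683 -0.496 -0.536
outer loop
vertex 0.553 0.113 1.414
vertex 1.029 -0.655 1.518
vertex 0.389 -0.43 2.125
endloop
endfacet
facet normal -0.267 0.795 0.545
outer loop
vertex 0.553 0.113 1.414
vertex 0.389 -0.43 2.125
vertex 1.951 0.015 2.242
endloop
endfacet
facet normal -0.683 -0.497 -0.535
outer loop
vertex 0.389 -0.43 2.125
vertex 1.029 -0.655 1.518
vertex 0.866 -1.198 2.23
endloop
endfacet
facet normal -0.096 0.076 0.992
outer loop
vertex 0.389 -0.43 2.125
vertex 0.866 -1.198 2.23
vertex 1.951 0.015 2.242
endloop
endfacet
facet normal -0.683 -0.497 -0.535
outer loop
vertex 0.866 -1.198 2.23
vertex 1.029 -0.655 1.518
vertex 1.505 -1.423 1.623
endloop
endfacet
facet normal 0.516 -0.469 0.717
outer loop
vertex 0.866 -1.198 2.23
vertex 1.505 -1.423 1.623
vertex 1.951 0.015 2.242
endloop
endfacet
facet normal -0.683 -0.496 -0.536
outer loop
vertex 1.505 -1.423 1.623
vertex 1.029 -0.655 1.518
vertex 1.669 -0.88 0.911
endloop
endfacet
facet normal 0.956 -0.294 -0.004
outer loop
vertex 1.505 -1.423 1.623
vertex 1.669 -0.88 0.911
vertex 1.951 0.015 2.242
endloop
endfacet
facet normal 0.295 -0.043 0.955
outer loop
vertex 0.268 -1.208 0.393
vertex -0.279 -1.695 0.54
vertex 0.391 -1.941 0.322
endloop
endfacet
facet normal 0.847 0.091 0.523
outer loop
vertex 0.268 -1.208 0.393
vertex 0.391 -1.941 0.322
vertex 0.656 -1.467 -0.19
endloop
endfacet
facet normal 0.705 0.690 0.163
outer loop
vertex 0.268 -1.208 0.393
vertex 0.656 -1.467 -0.19
vertex 0.15 -0.927 -0.288
endloop
endfacet
facet normal 0.066 0.926 0.371
outer loop
vertex 0.268 -1.208 0.393
vertex 0.15 -0.927 -0.288
vertex -0.428 -1.067 0.164
endloop
endfacet
facet normal -0.188 0.471 0.862
outer loop
vertex 0.268 -1.208 0.393
vertex -0.428 -1.067 0.164
vertex -0.279 -1.695 0.54
endloop
endfacet
facet normal 0.895 -0.444 0.052
outer loop
vertex 0.656 -1.467 -0.19
vertex 0.391 -1.941 0.322
vertex 0.348 -2.113 -0.404
endloop
endfacet
facet normal 0.001 -0.661 0.750
outer loop
vertex 0.391 -1.941 0.322
vertex -0.279 -1.695 0.54
vertex -0.23 -2.253 0.048
endloop
endfacet
facet normal -0.781 0.174 0.600
outer loop
vertex -0.279 -1.695 0.54
vertex -0.428 -1.067 0.164
vertex -0.736 -1.713 -0.05
endloop
endfacet
facet normal -0.371 0.908 -0.193
outer loop
vertex -0.428 -1.067 0.164
vertex 0.15 -0.927 -0.288
vertex -0.471 -1.239 -0.562
endloop
endfacet
facet normal 0.664 0.526 -0.531
outer loop
vertex 0.15 -0.927 -0.288
vertex 0.656 -1.467 -0.19
vertex 0.199 -1.485 -0.78
endloop
endfacet
facet normal -0.066 -0.926 -0.371
outer loop
vertex -0.348 -1.972 -0.633
vertex 0.348 -2.113 -0.404
vertex -0.23 -2.253 0.048
endloop
endfacet
facet normal -0.705 -0.690 -0.163
outer loop
vertex -0.348 -1.972 -0.633
vertex -0.23 -2.253 0.048
vertex -0.736 -1.713 -0.05
endloop
endfacet
facet normal -0.847 -0.091 -0.523
outer loop
vertex -0.348 -1.972 -0.633
vertex -0.736 -1.713 -0.05
vertex -0.471 -1.239 -0.562
endloop
endfacet
facet normal -0.295 0.043 -0.955
outer loop
vertex -0.348 -1.972 -0.633
vertex -0.471 -1.239 -0.562
vertex 0.199 -1.485 -0.78
endloop
endfacet
facet normal 0.188 -0.471 -0.862
outer loop
vertex -0.348 -1.972 -0.633
vertex 0.199 -1.485 -0.78
vertex 0.348 -2.113 -0.404
endloop
endfacet
facet normal 0.371 -0.908 0.193
outer loop
vertex -0.23 -2.253 0.048
vertex 0.348 -2.113 -0.404
vertex 0.391 -1.941 0.322
endloop
endfacet
facet normal -0.664 -0.526 0.531
outer loop
vertex -0.736 -1.713 -0.05
vertex -0.23 -2.253 0.048
vertex -0.279 -1.695 0.54
endloop
endfacet
facet normal -0.895 0.444 -0.052
outer loop
vertex -0.471 -1.239 -0.562
vertex -0.736 -1.713 -0.05
vertex -0.428 -1.067 0.164
endloop
endfacet
facet normal -0.001 0.661 -0.750
outer loop
vertex 0.199 -1.485 -0.78
vertex -0.471 -1.239 -0.562
vertex 0.15 -0.927 -0.288
endloop
endfacet
facet normal 0.781 -0.174 -0.600
outer loop
vertex 0.348 -2.113 -0.404
vertex 0.199 -1.485 -0.78
vertex 0.656 -1.467 -0.19
endloop
endfacet
facet normal -0.936 0.089 -0.342
outer loop
vertex -3.724 -1.499 -4.192
vertex -4.008 -0.827 -3.239
vertex -3.281 -0.106 -5.041
endloop
endfacet
facet normal 0.237 -0.559 -0.794
outer loop
vertex -1.532 -0.273 -4.401
vertex -3.724 -1.499 -4.192
vertex -3.281 -0.106 -5.041
endloop
endfacet
facet normal -0.936 0.089 -0.342
outer loop
vertex -3.281 -0.106 -5.041
vertex -4.008 -0.827 -3.239
vertex -3.565 0.565 -4.088
endloop
endfacet
facet normal 0.262 0.824 -0.502
outer loop
vertex -3.565 0.565 -4.088
vertex -1.532 -0.273 -4.401
vertex -3.281 -0.106 -5.041
endloop
endfacet
facet normal -0.263 -0.824 0.503
outer loop
vertex -3.724 -1.499 -4.192
vertex -2.259 -0.994 -2.599
vertex -4.008 -0.827 -3.239
endloop
endfacet
facet normal 0.237 -0.560 -0.794
outer loop
vertex -1.975 -1.665 -3.552
vertex -3.724 -1.499 -4.192
vertex -1.532 -0.273 -4.401
endloop
endfacet
facet normal -0.262 -0.824 0.502
outer loop
vertex -1.975 -1.665 -3.552
vertex -2.259 -0.994 -2.599
vertex -3.724 -1.499 -4.192
endloop
endfacet
facet normal -0.237 0.560 0.794
outer loop
vertex -4.008 -0.827 -3.239
vertex -2.259 -0.994 -2.599
vertex -3.565 0.565 -4.088
endloop
endfacet
facet normal 0.262 0.824 -0.503
outer loop
vertex -1.816 0.399 -3.448
vertex -1.532 -0.273 -4.401
vertex -3.565 0.565 -4.088
endloop
endfacet
facet normal -0.237 0.559 0.794
outer loop
vertex -3.565 0.565 -4.088
vertex -2.259 -0.994 -2.599
vertex -1.816 0.399 -3.448
endloop
endfacet
facet normal 0.936 -0.089 0.342
outer loop
vertex -1.816 0.399 -3.448
vertex -1.975 -1.665 -3.552
vertex -1.532 -0.273 -4.401
endloop
endfacet
facet normal 0.936 -0.089 0.342
outer loop
vertex -2.259 -0.994 -2.599
vertex -1.975 -1.665 -3.552
vertex -1.816 0.399 -3.448
endloop
endfacet

endsolid
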